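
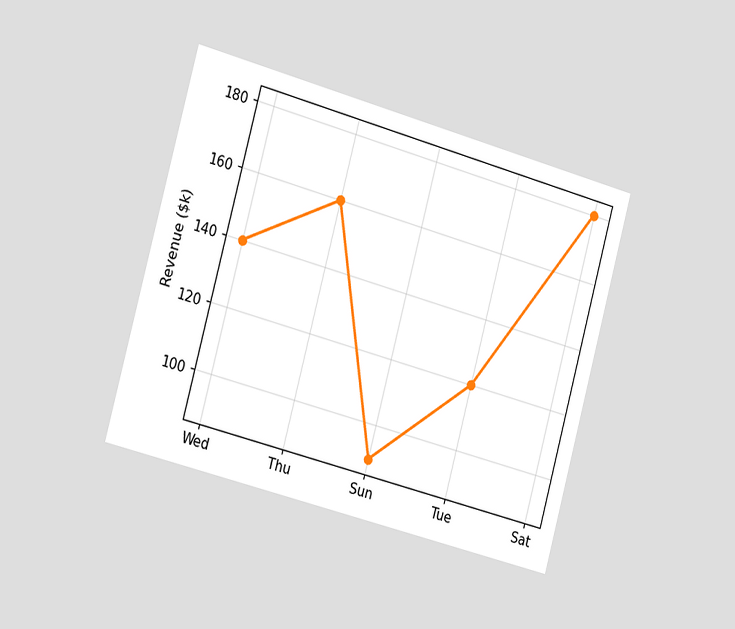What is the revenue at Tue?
The chart is tilted about 15° clockwise and viewed slightly from the left. At Tue, the line is at $120k.

$120k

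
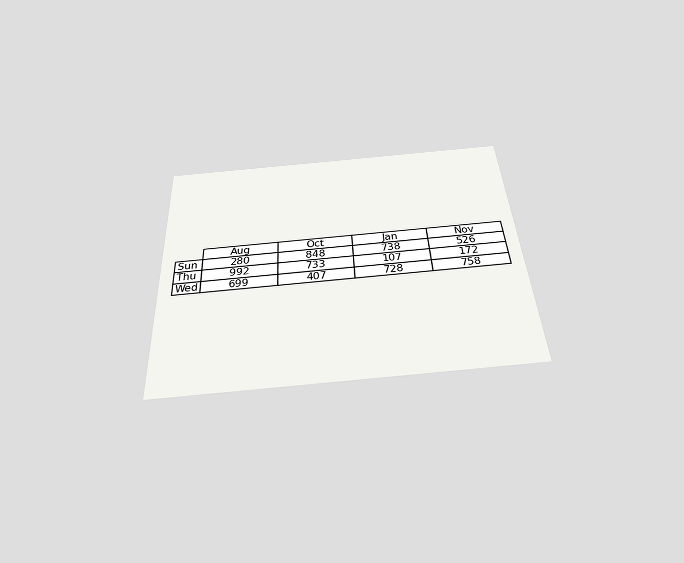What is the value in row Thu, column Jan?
The chart is tilted about 3° counter-clockwise and viewed slightly from below. The (Thu, Jan) cell reads 107.

107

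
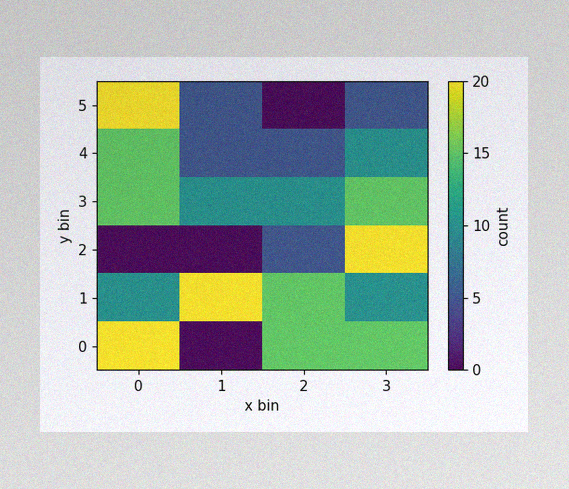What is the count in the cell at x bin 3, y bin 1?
10

The image has some photo noise and uneven lighting. Matching the cell (3, 1) against the colorbar gives 10.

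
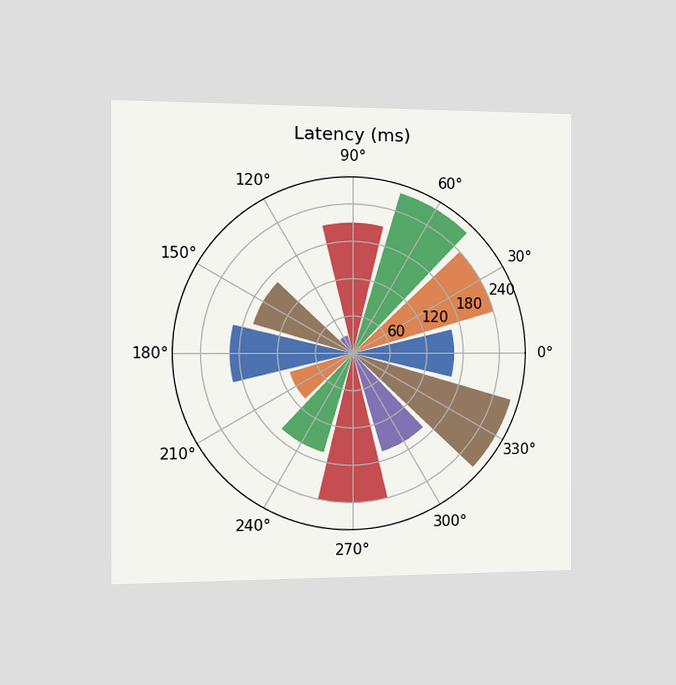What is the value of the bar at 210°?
The chart is viewed slightly from the left. The bar at 210° reaches 105ms on the radial axis.

105ms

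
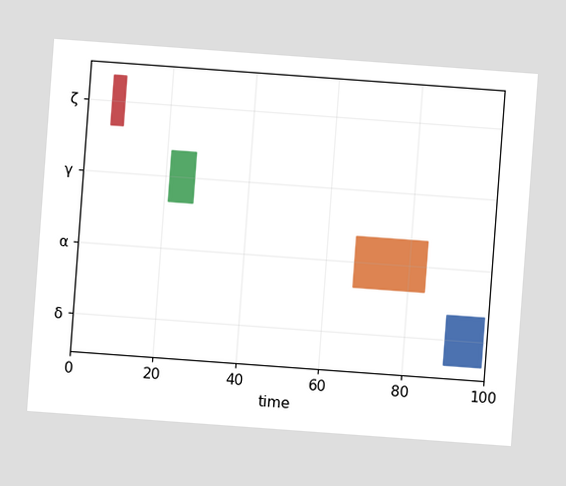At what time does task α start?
The chart is tilted about 4° clockwise. The α bar begins at t=67.

67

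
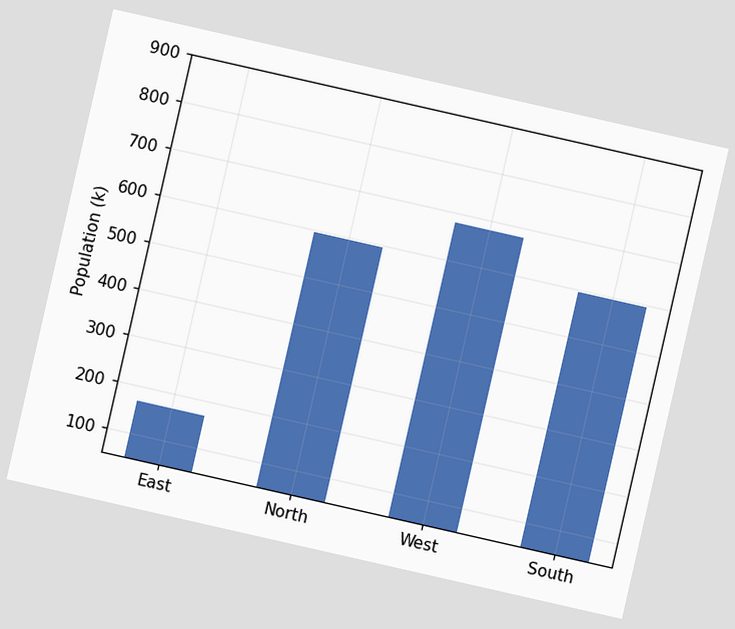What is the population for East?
170k

The chart is tilted about 13° clockwise. Reading along the chart's y-axis, the East bar reaches 170k.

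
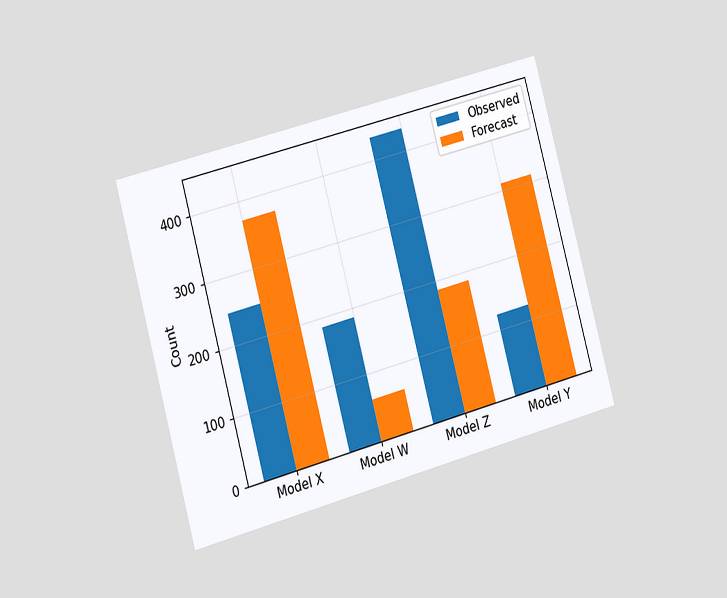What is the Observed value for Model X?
248

The chart is tilted about 15° counter-clockwise and viewed slightly from the left. The Observed bar at Model X reaches 248 on the y-axis.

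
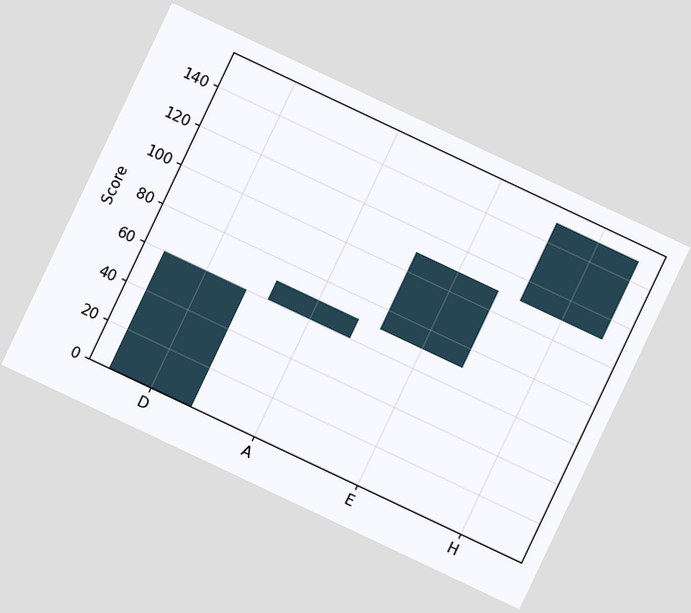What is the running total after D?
60

The chart is tilted about 25° clockwise. After D the running total reaches 60.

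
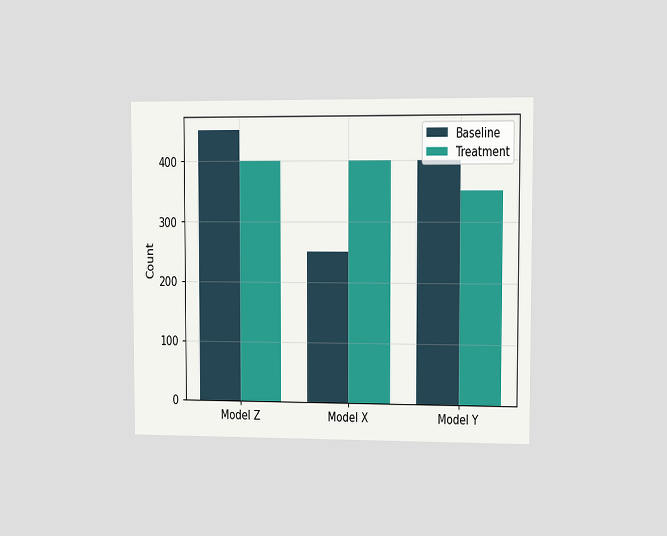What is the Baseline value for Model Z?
450

The chart is viewed slightly from the right. The Baseline bar at Model Z reaches 450 on the y-axis.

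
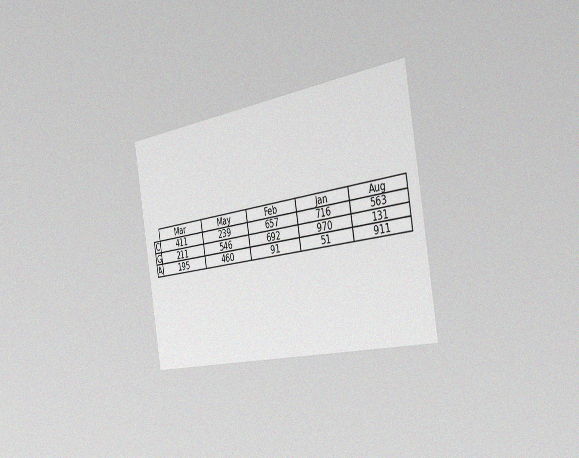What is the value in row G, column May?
The chart is tilted about 9° counter-clockwise and viewed slightly from the right, with some photo noise. The (G, May) cell reads 546.

546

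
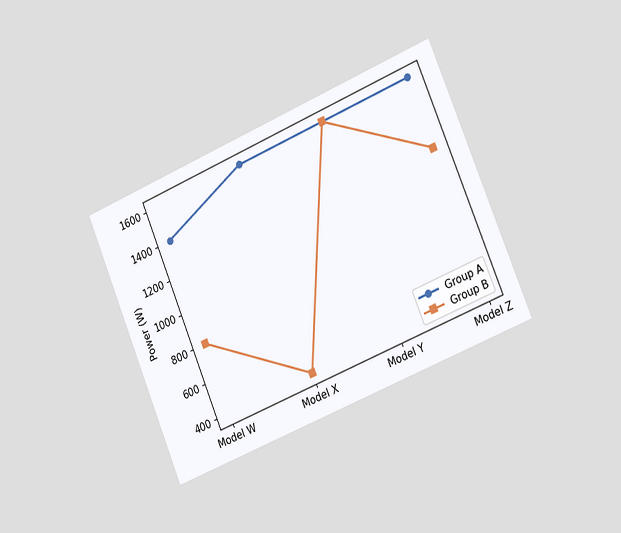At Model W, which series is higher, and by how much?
The chart is tilted about 23° counter-clockwise and viewed slightly from the right. At Model W, Group A sits above the other line by 600W.

Group A, by 600W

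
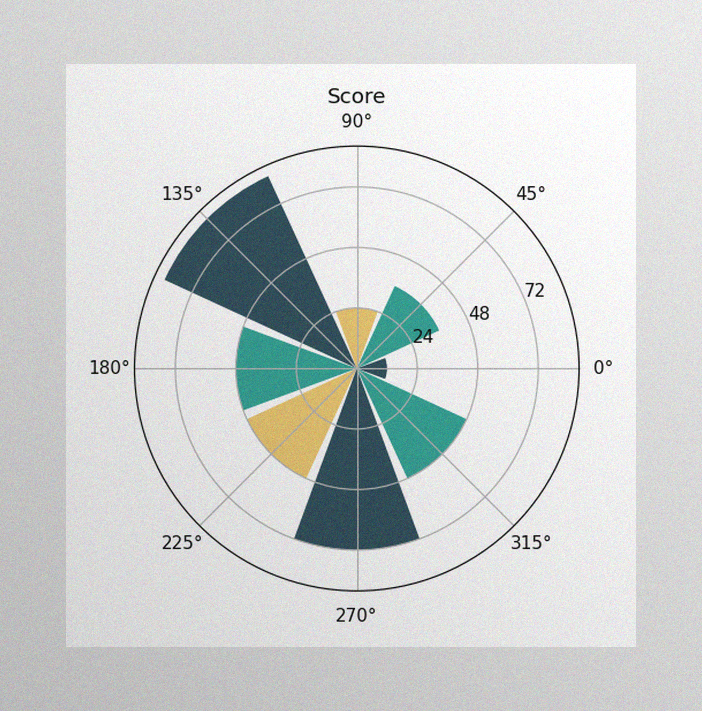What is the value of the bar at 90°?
The image has some photo noise and uneven lighting. The bar at 90° reaches 24 on the radial axis.

24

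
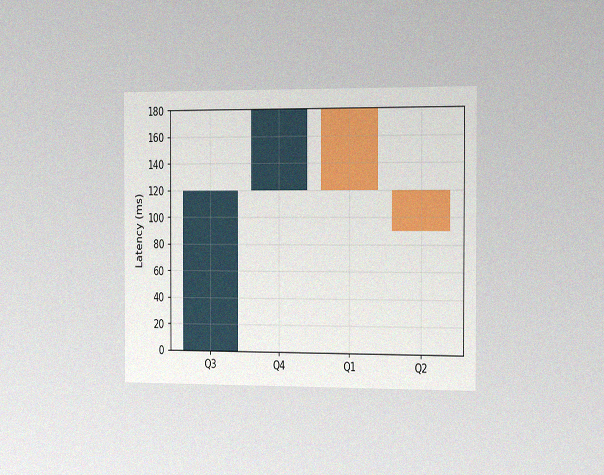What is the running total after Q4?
The chart is viewed slightly from the right, with some photo noise. After Q4 the running total reaches 180ms.

180ms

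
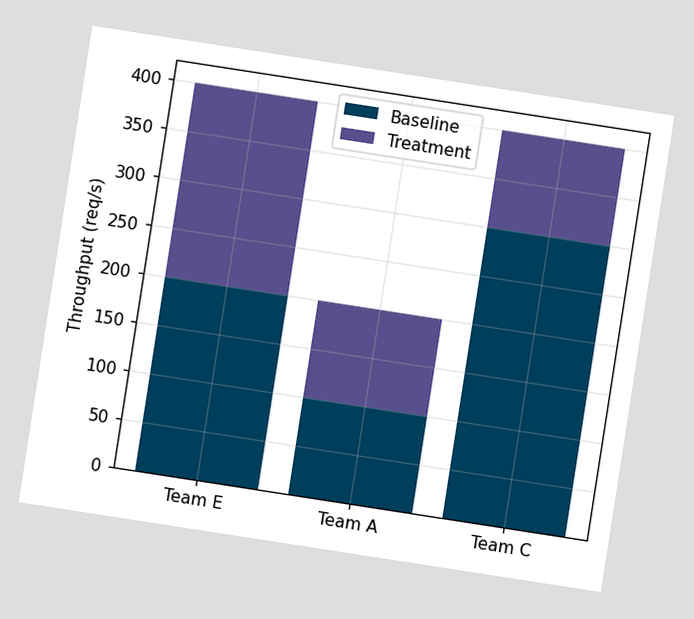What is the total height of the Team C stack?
400req/s

The chart is tilted about 9° clockwise. The Team C stack's top reaches 400req/s on the y-axis.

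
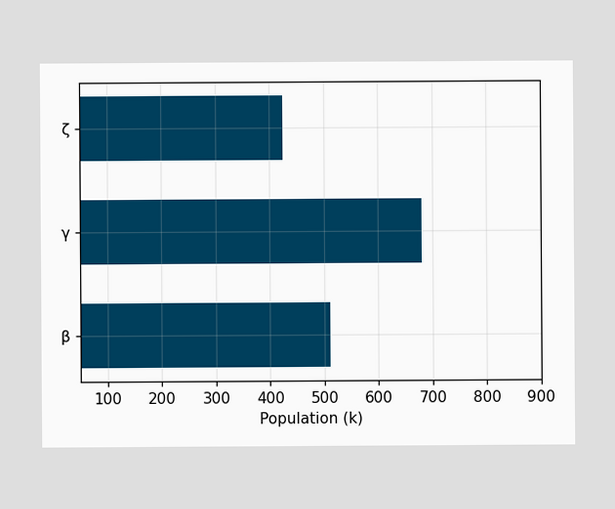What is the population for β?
Reading along the chart's x-axis, the β bar reaches 510k.

510k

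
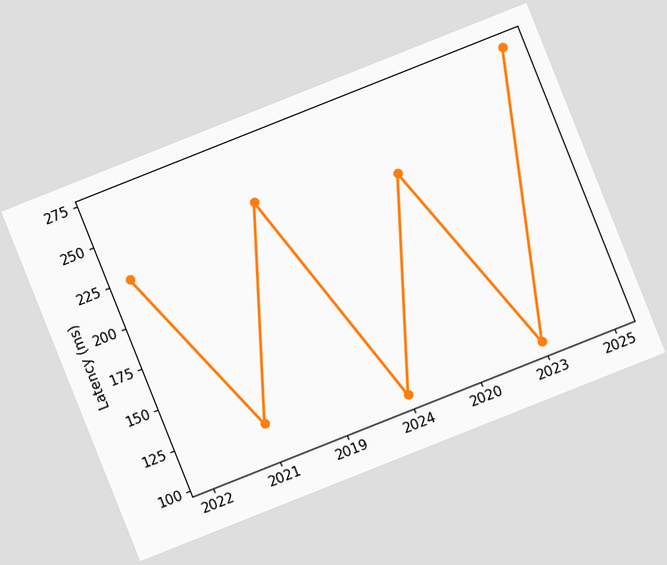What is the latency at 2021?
The chart is tilted about 22° counter-clockwise. At 2021, the line is at 120ms.

120ms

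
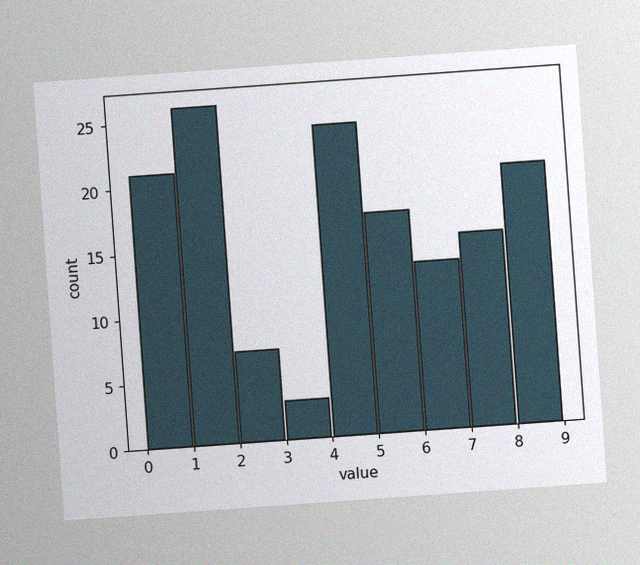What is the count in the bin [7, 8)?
The chart is tilted about 4° counter-clockwise, with some photo noise. The [7, 8) bin has height 15.

15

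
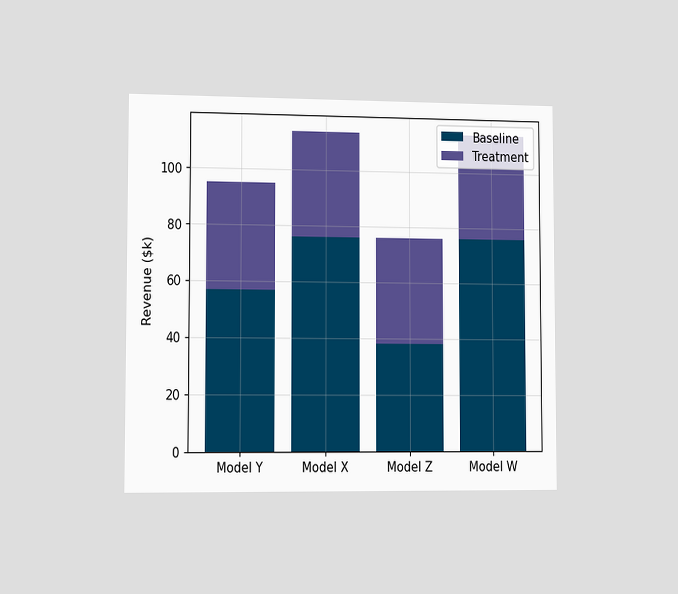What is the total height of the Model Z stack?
$76k

The chart is viewed slightly from the left. The Model Z stack's top reaches $76k on the y-axis.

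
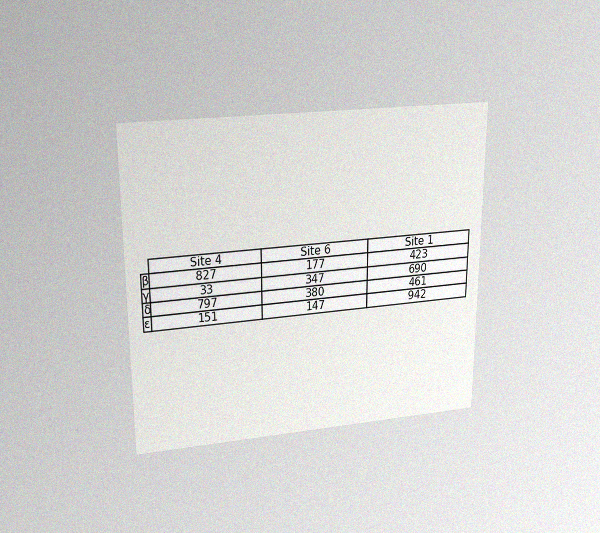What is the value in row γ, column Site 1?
690

The chart is viewed slightly from above, with some photo noise. The (γ, Site 1) cell reads 690.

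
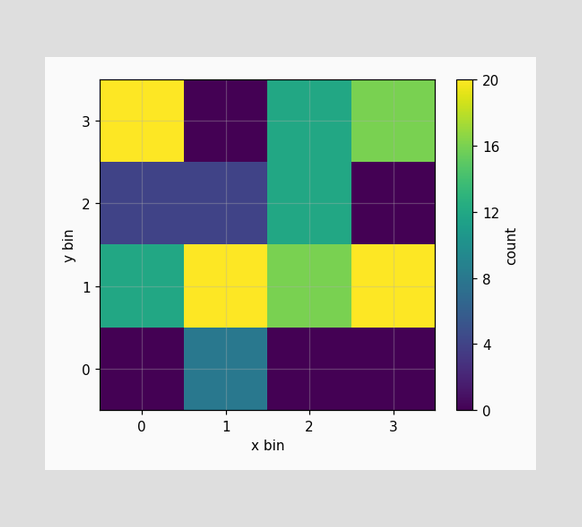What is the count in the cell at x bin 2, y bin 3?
Matching the cell (2, 3) against the colorbar gives 12.

12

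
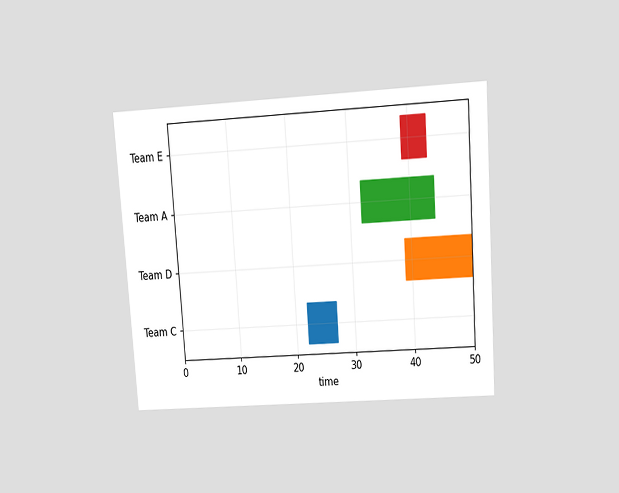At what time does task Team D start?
The chart is tilted about 4° counter-clockwise and viewed slightly from above. The Team D bar begins at t=39.

39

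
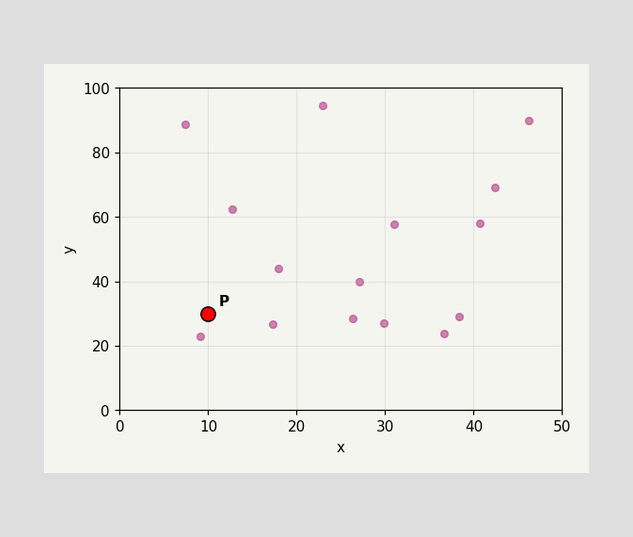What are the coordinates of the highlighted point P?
(10, 30)

Following the gridlines from P to each axis, P sits at (10, 30).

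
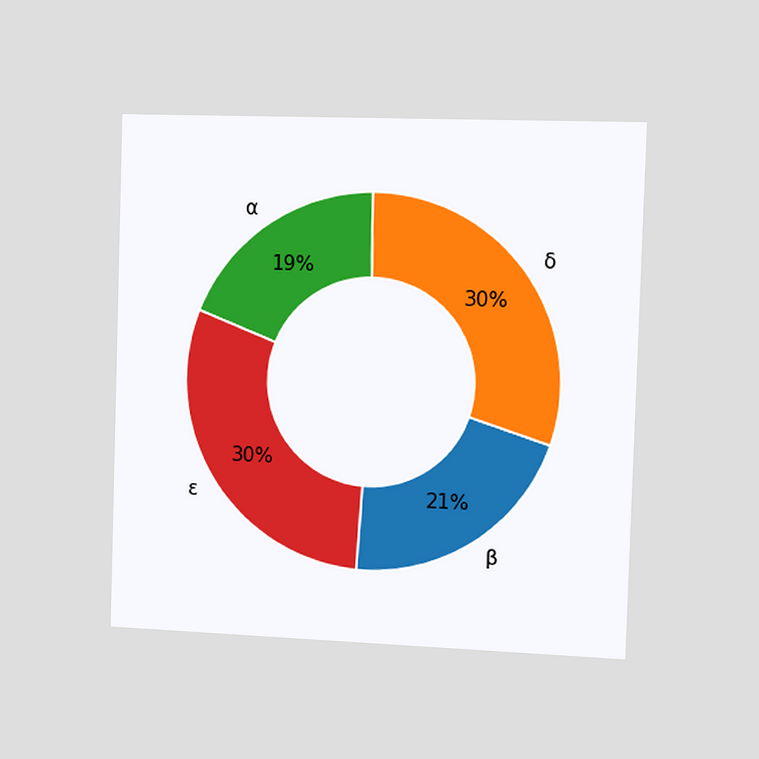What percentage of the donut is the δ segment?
The chart is viewed slightly from the right. The δ segment takes up 30% of the ring.

30%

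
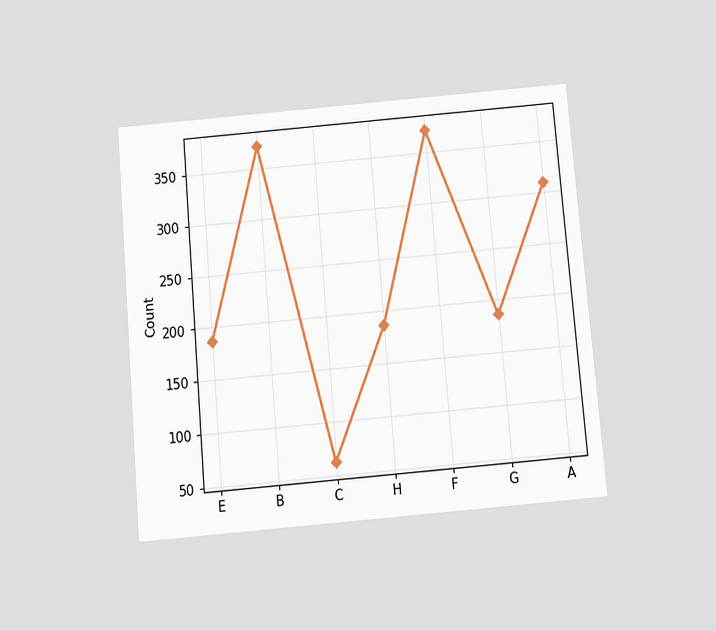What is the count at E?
186

The chart is tilted about 5° counter-clockwise and viewed slightly from below. At E, the line is at 186.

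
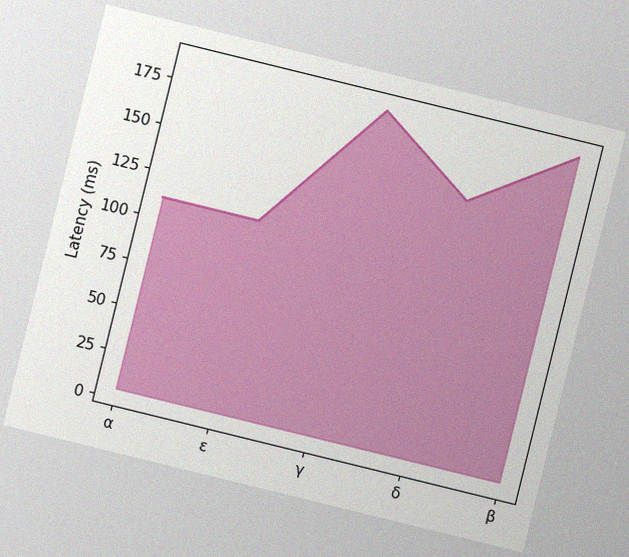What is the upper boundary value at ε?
111ms

The chart is tilted about 14° clockwise, with some photo noise. At ε the upper boundary is at 111ms.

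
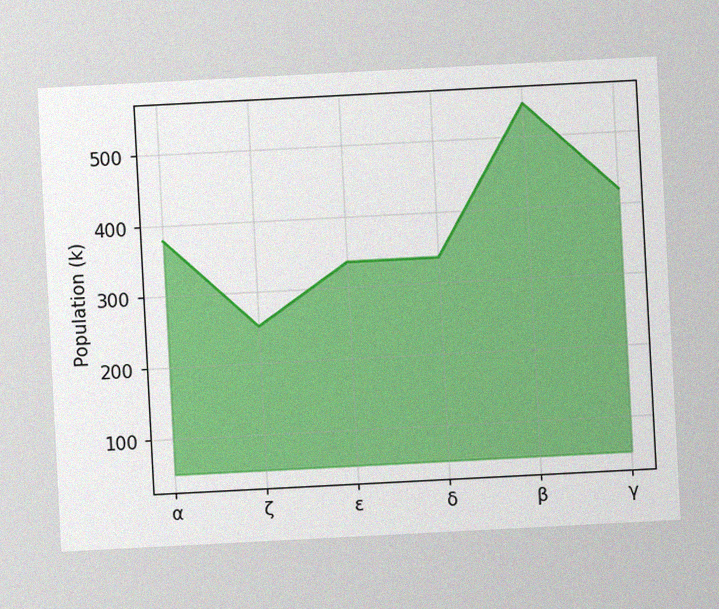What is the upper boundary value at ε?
336k

The chart is tilted about 3° counter-clockwise, with some photo noise. At ε the upper boundary is at 336k.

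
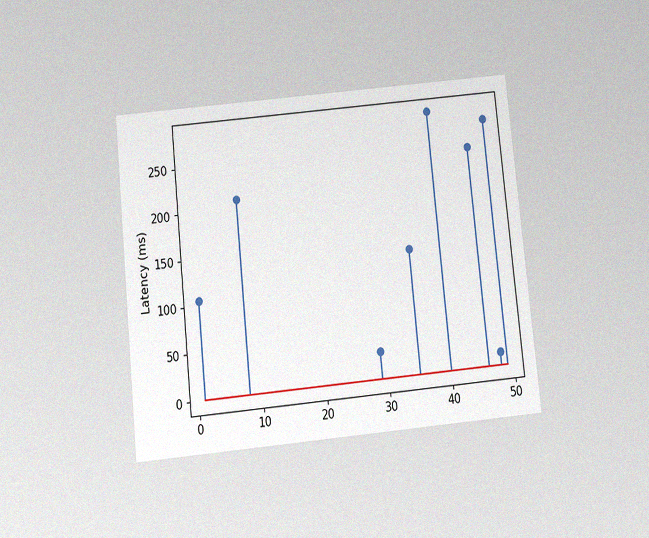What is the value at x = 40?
The chart is tilted about 6° counter-clockwise and viewed slightly from below, with some photo noise. The stem at x=40 reaches 285ms.

285ms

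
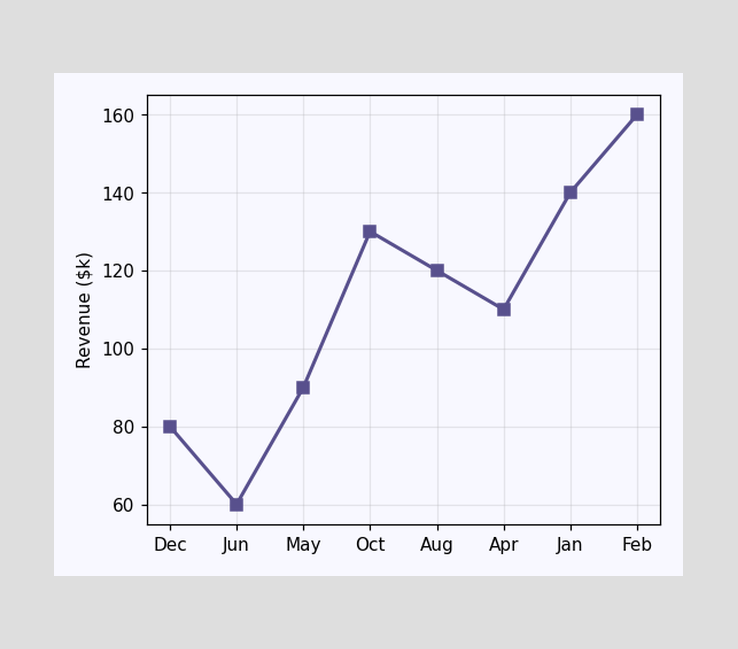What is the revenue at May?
$90k

At May, the line is at $90k.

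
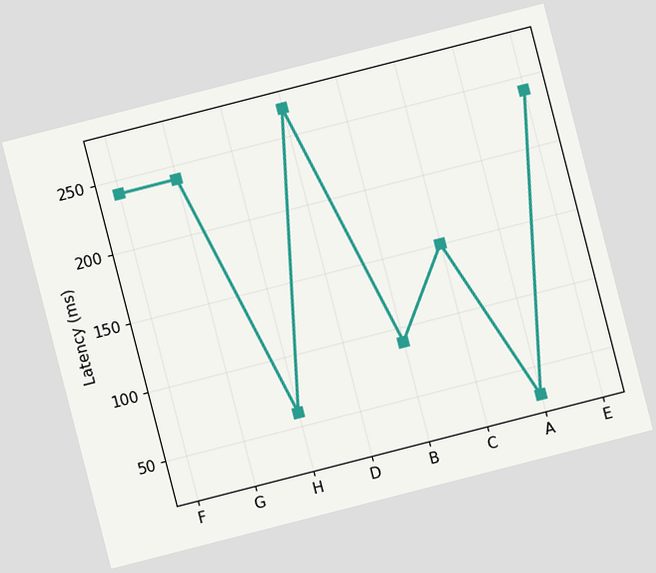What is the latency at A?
The chart is tilted about 14° counter-clockwise. At A, the line is at 30ms.

30ms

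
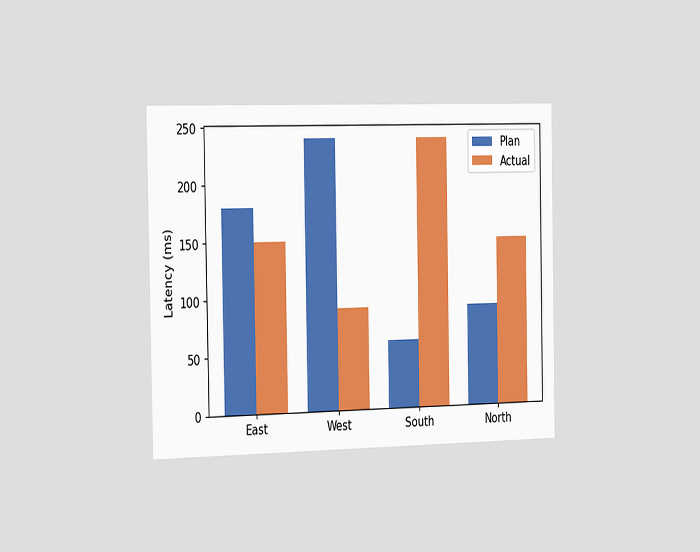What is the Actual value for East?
150ms

The chart is viewed slightly from the left. The Actual bar at East reaches 150ms on the y-axis.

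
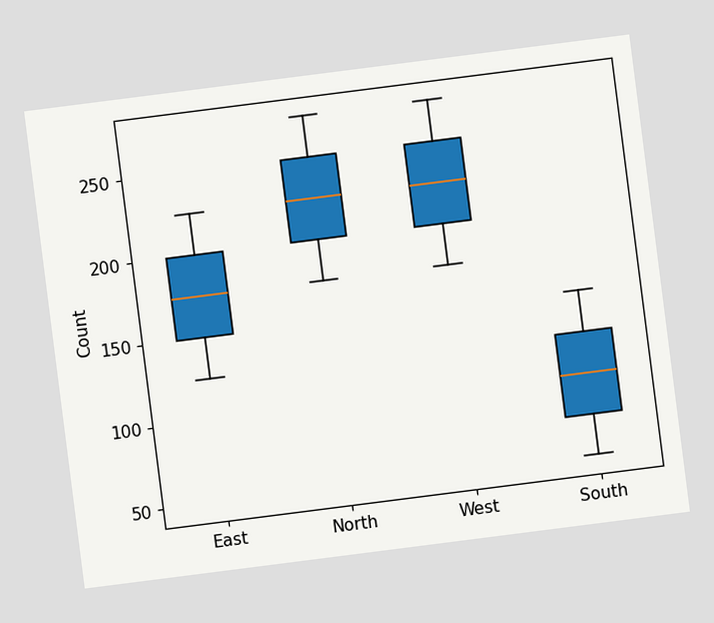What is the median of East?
The chart is tilted about 7° counter-clockwise. The median line in the East box sits at 175.

175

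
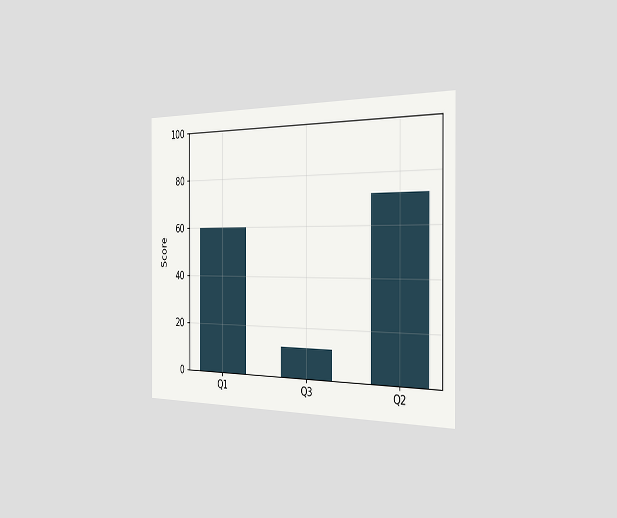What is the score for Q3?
The chart is viewed slightly from the right. Reading along the chart's y-axis, the Q3 bar reaches 12.

12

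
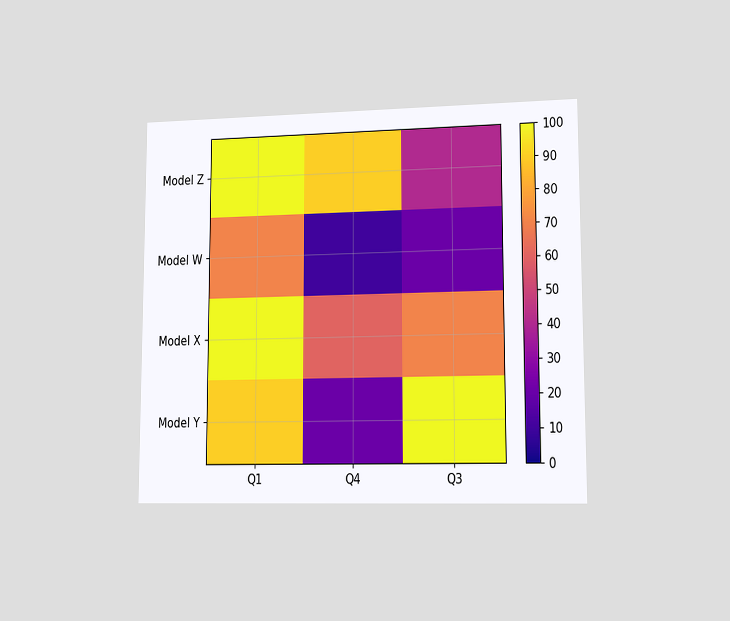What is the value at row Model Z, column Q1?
100

The chart is viewed slightly from the right. Matching cell (Model Z, Q1) against the colorbar gives 100.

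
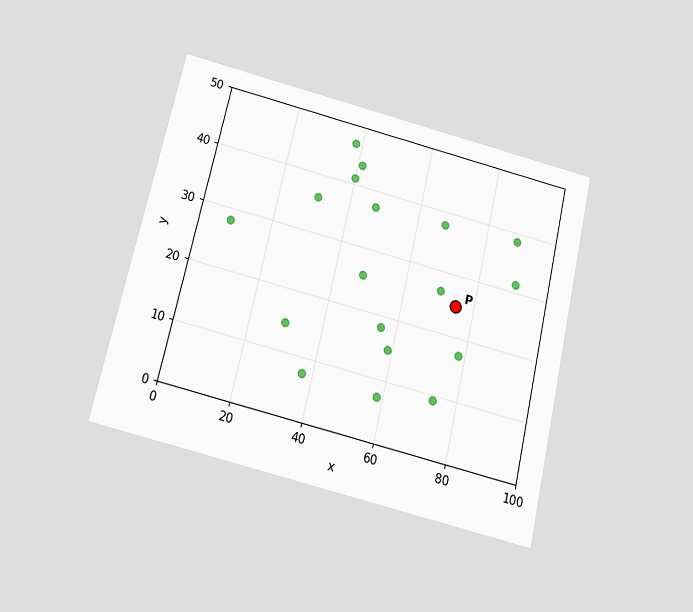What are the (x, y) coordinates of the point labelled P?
(75, 25)

The chart is tilted about 13° clockwise and viewed slightly from below. Following the gridlines from P to each axis, P sits at (75, 25).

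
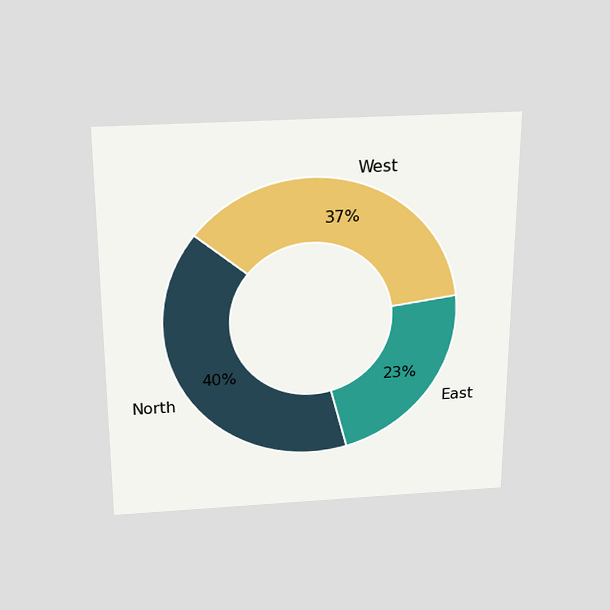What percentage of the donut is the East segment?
23%

The chart is viewed slightly from above. The East segment takes up 23% of the ring.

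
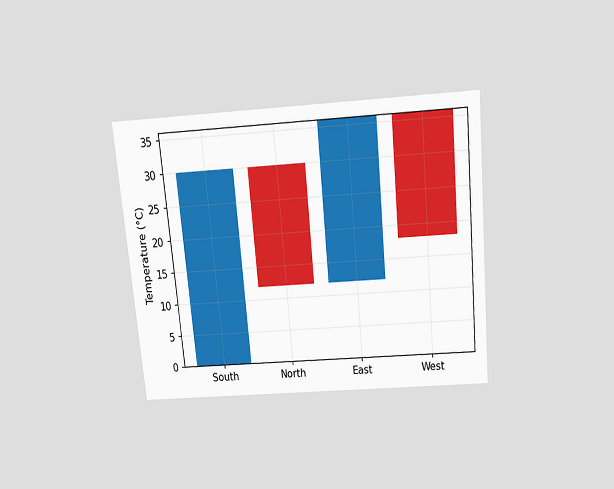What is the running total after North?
The chart is tilted about 5° counter-clockwise and viewed slightly from above. After North the running total reaches 12°C.

12°C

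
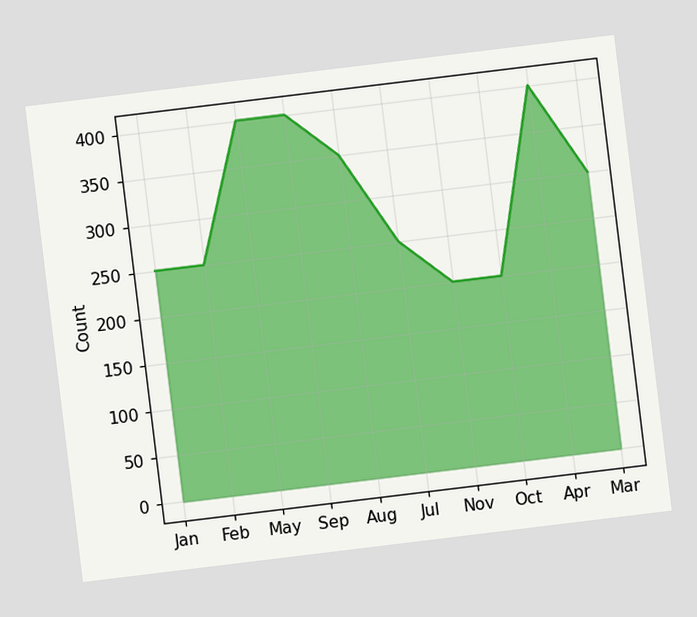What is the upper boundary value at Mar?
The chart is tilted about 7° counter-clockwise. At Mar the upper boundary is at 300.

300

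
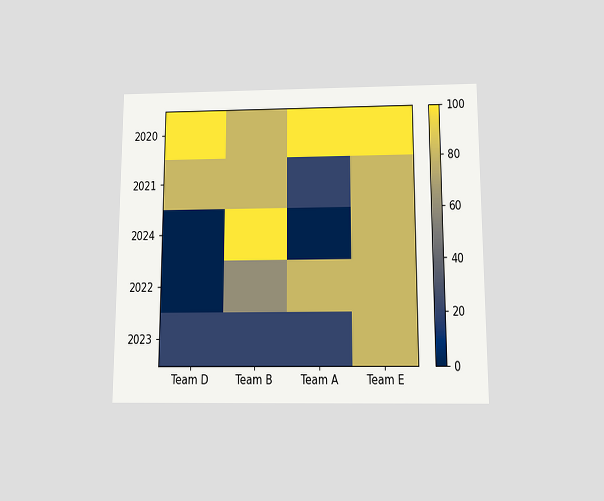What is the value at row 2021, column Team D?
80

The chart is viewed slightly from below. Matching cell (2021, Team D) against the colorbar gives 80.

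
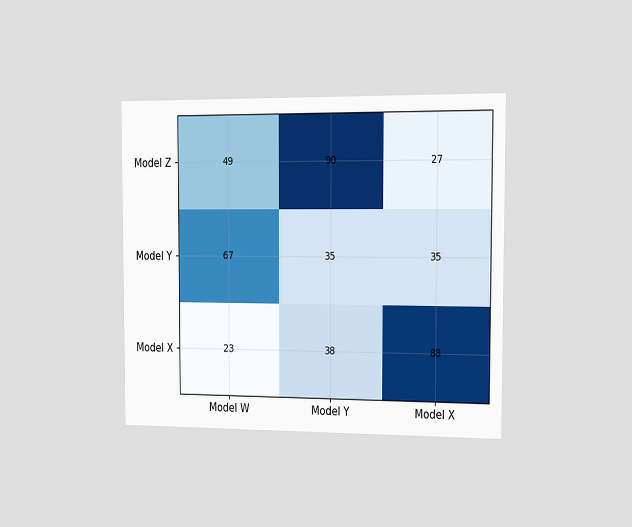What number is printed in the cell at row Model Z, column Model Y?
The chart is viewed slightly from the right. The (Model Z, Model Y) cell reads 90.

90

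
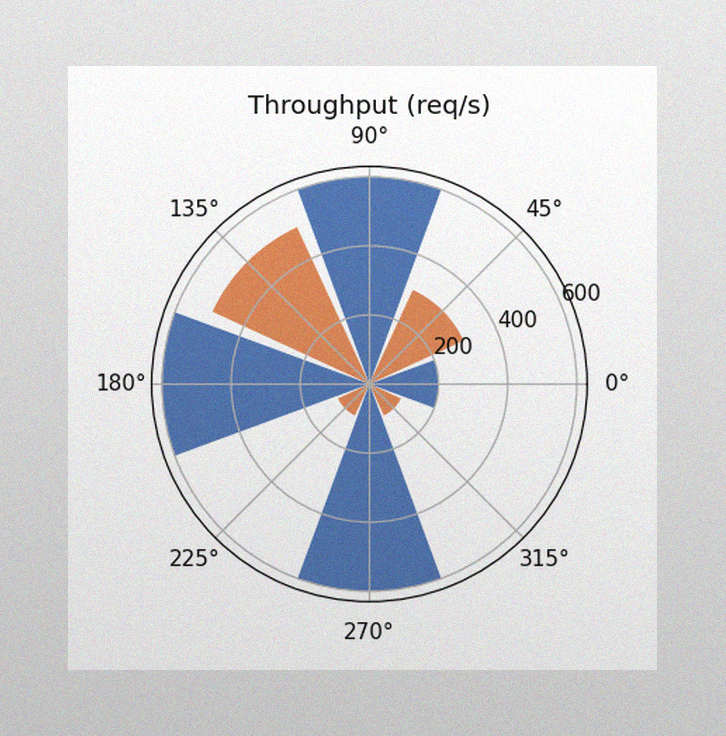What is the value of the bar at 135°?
500req/s

The image has some photo noise and uneven lighting. The bar at 135° reaches 500req/s on the radial axis.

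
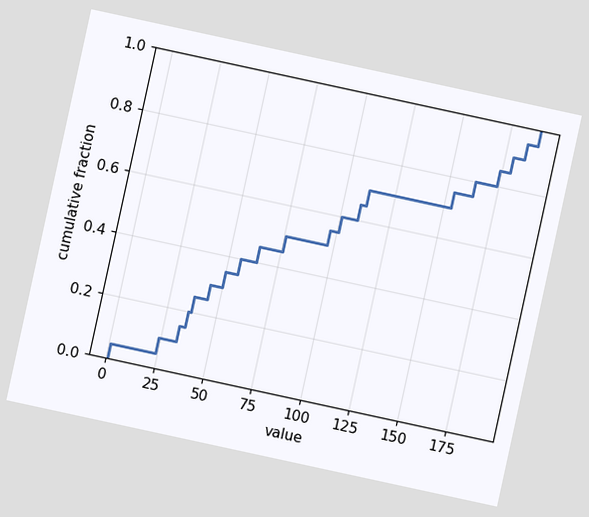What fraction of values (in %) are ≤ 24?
10%

The chart is tilted about 12° clockwise. At x=24 the ECDF step is at 10%.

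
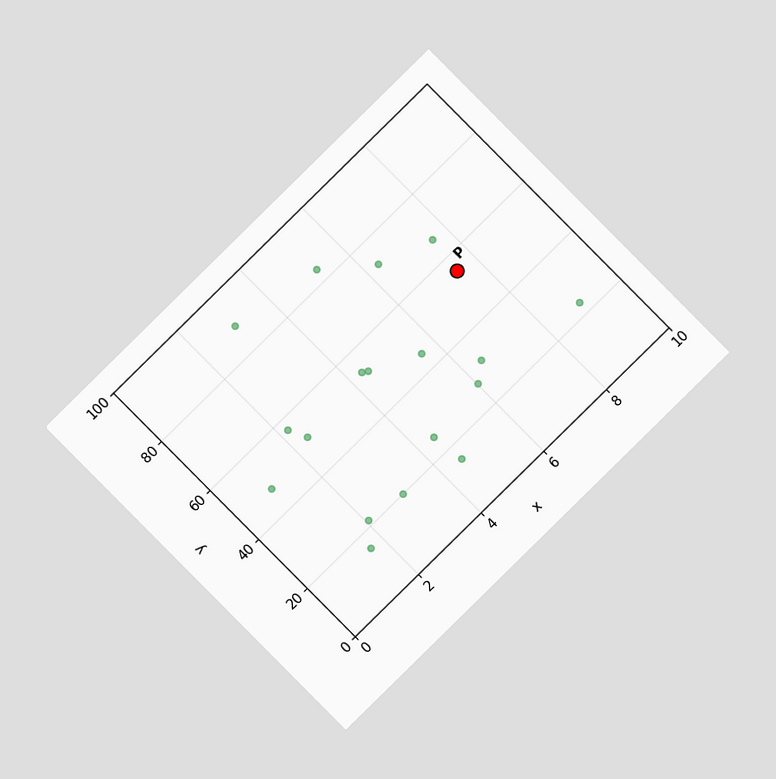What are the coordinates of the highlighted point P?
The chart is tilted about 45° counter-clockwise and viewed at a slight angle. Following the gridlines from P to each axis, P sits at (7.5, 55).

(7.5, 55)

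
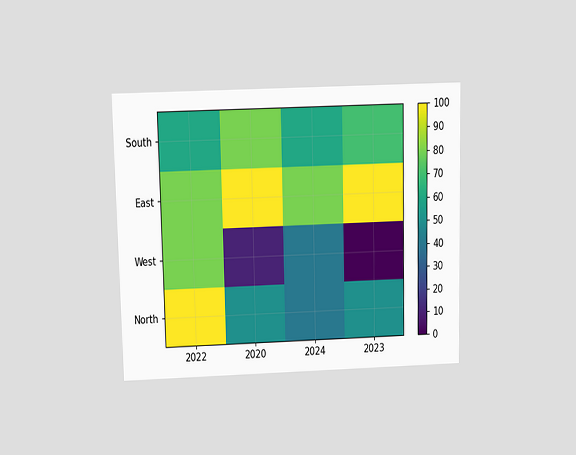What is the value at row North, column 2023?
The chart is viewed slightly from above. Matching cell (North, 2023) against the colorbar gives 50.

50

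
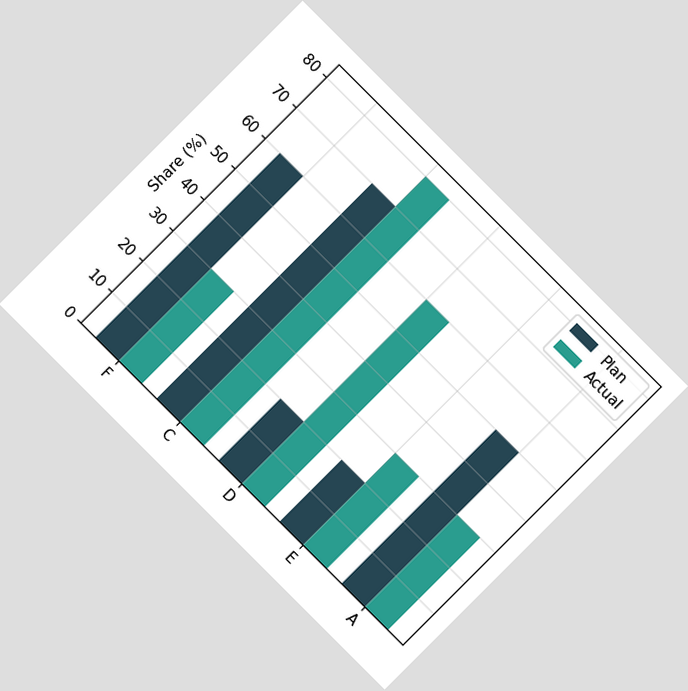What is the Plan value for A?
The chart is tilted about 45° clockwise. The Plan bar at A reaches 50% on the y-axis.

50%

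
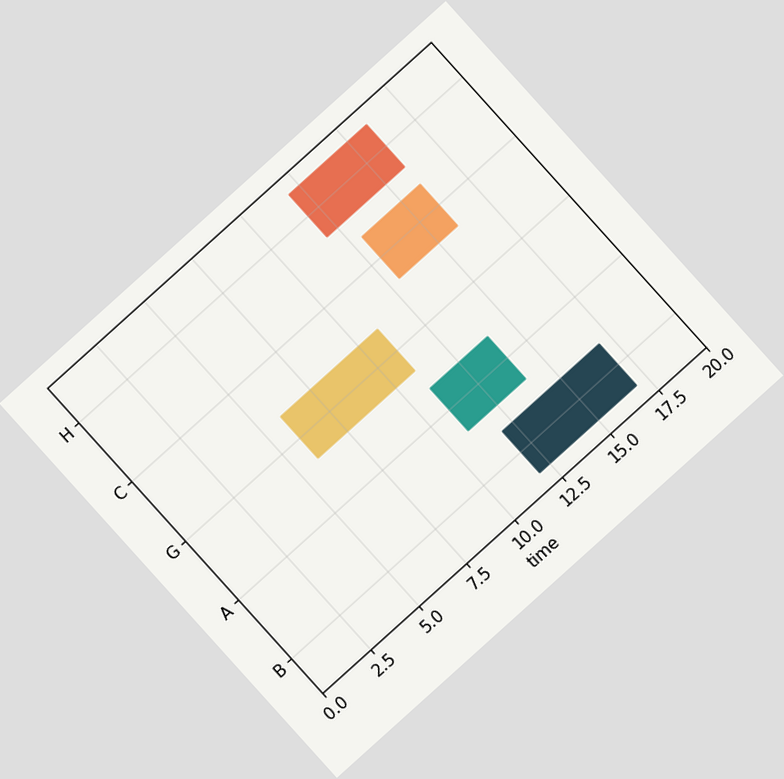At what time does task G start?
The chart is tilted about 42° counter-clockwise. The G bar begins at t=6.

6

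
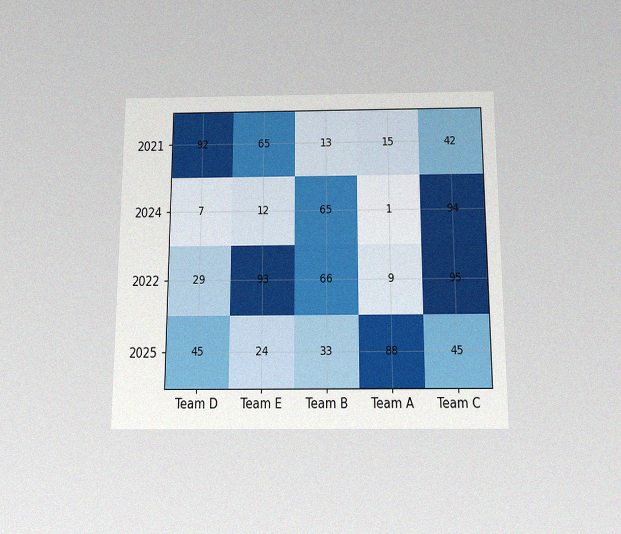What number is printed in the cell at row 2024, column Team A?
The chart is viewed slightly from below, with some photo noise. The (2024, Team A) cell reads 1.

1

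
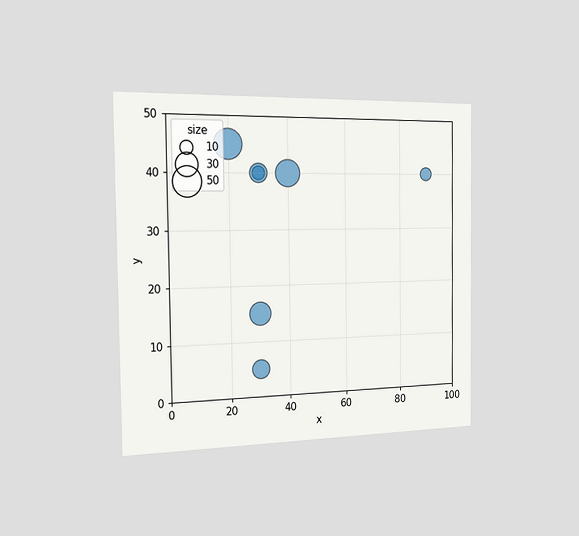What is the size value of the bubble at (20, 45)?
The chart is viewed slightly from the left. Matching the bubble at (20, 45) against the size legend gives 50.

50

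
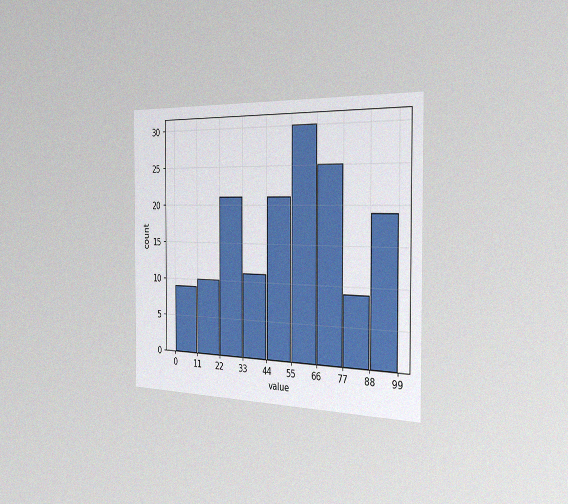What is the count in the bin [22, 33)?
The chart is viewed slightly from the right, with some photo noise. The [22, 33) bin has height 21.

21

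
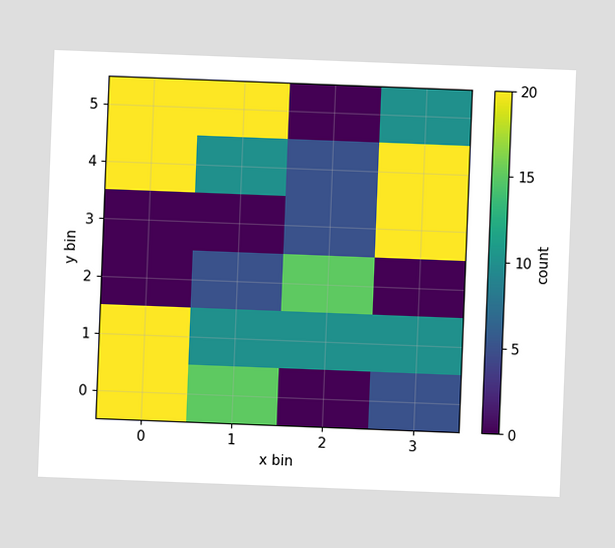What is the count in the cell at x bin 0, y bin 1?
The chart is tilted about 2° clockwise. Matching the cell (0, 1) against the colorbar gives 20.

20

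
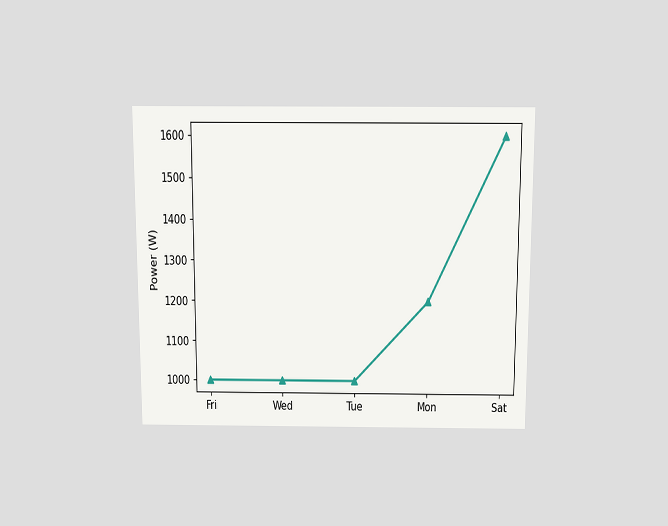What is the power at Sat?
The chart is viewed slightly from above. At Sat, the line is at 1600W.

1600W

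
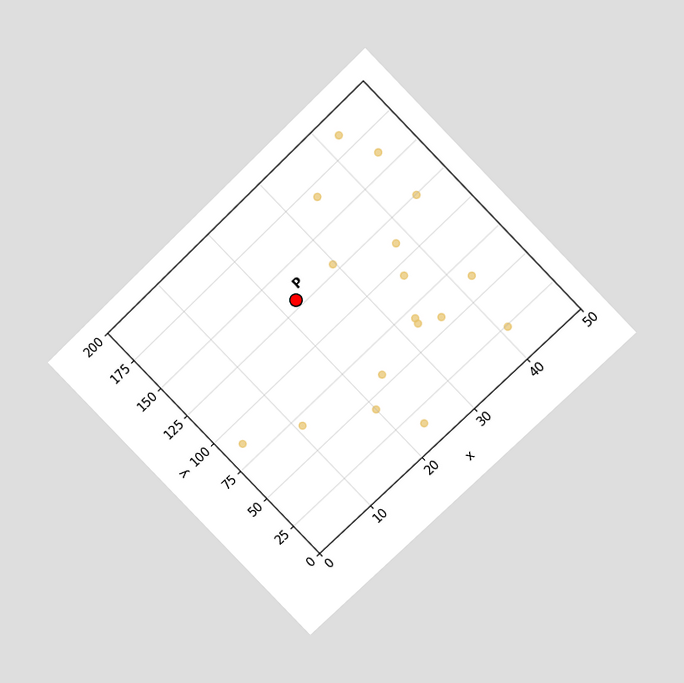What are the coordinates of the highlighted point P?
The chart is tilted about 44° counter-clockwise and viewed at a slight angle. Following the gridlines from P to each axis, P sits at (22.5, 130).

(22.5, 130)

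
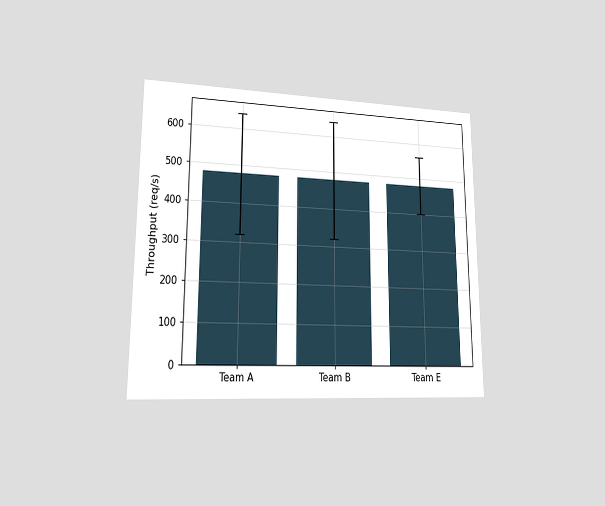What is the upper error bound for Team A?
The chart is viewed at a slight angle. The Team A bar's upper whisker reaches 640req/s.

640req/s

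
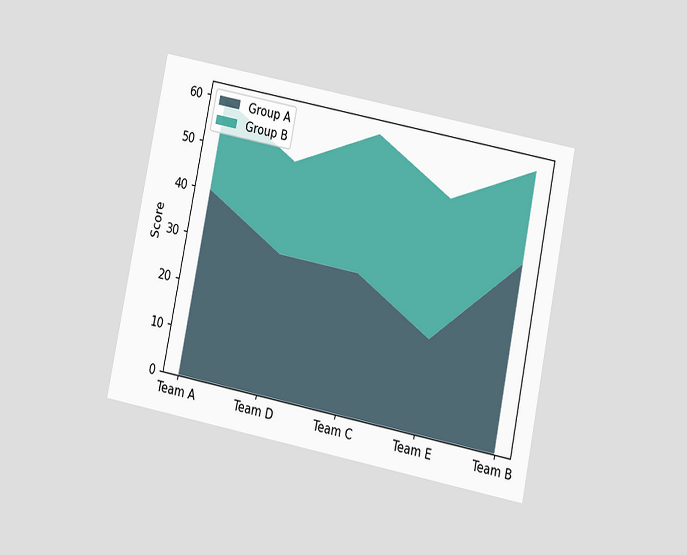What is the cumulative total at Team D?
The chart is tilted about 11° clockwise and viewed at a slight angle. The stacked total at Team D reaches 50.

50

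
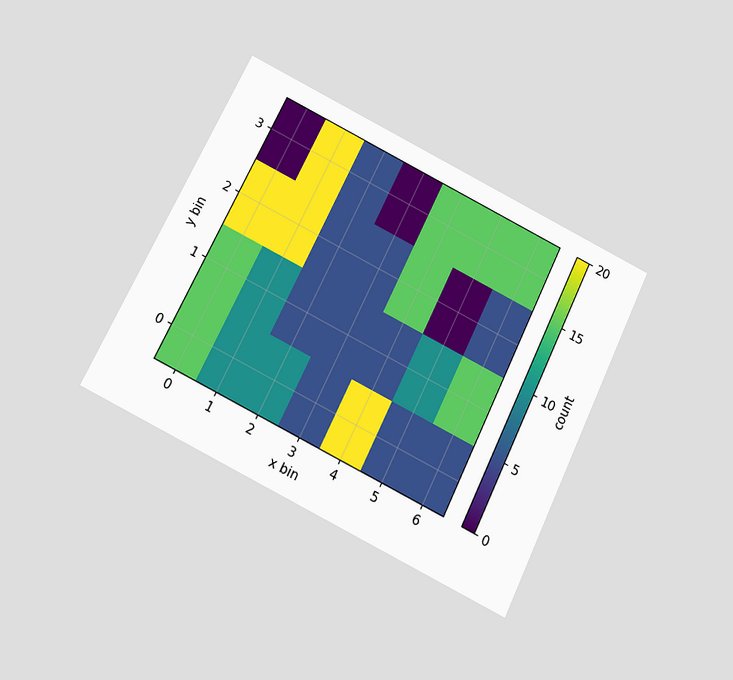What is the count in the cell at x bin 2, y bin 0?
10

The chart is tilted about 26° clockwise and viewed slightly from below. Matching the cell (2, 0) against the colorbar gives 10.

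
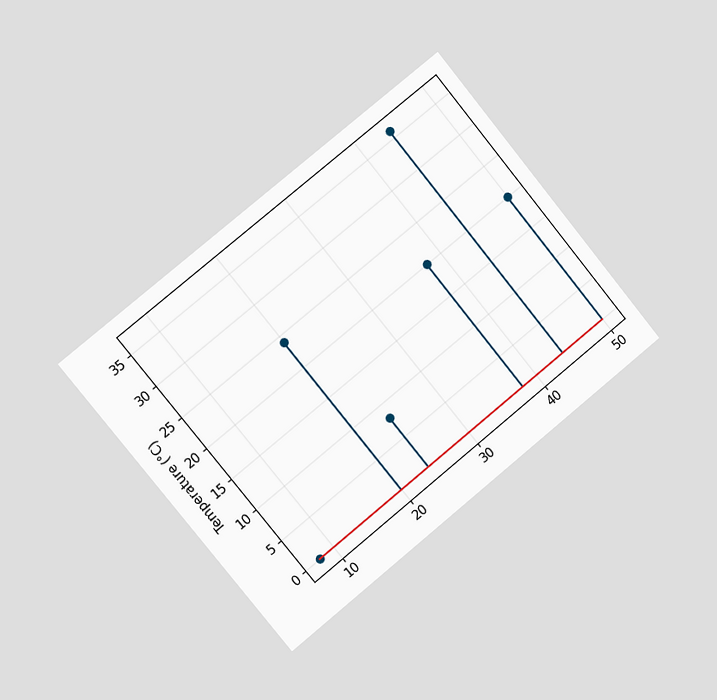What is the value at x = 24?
The chart is tilted about 39° counter-clockwise and viewed at a slight angle. The stem at x=24 reaches 8°C.

8°C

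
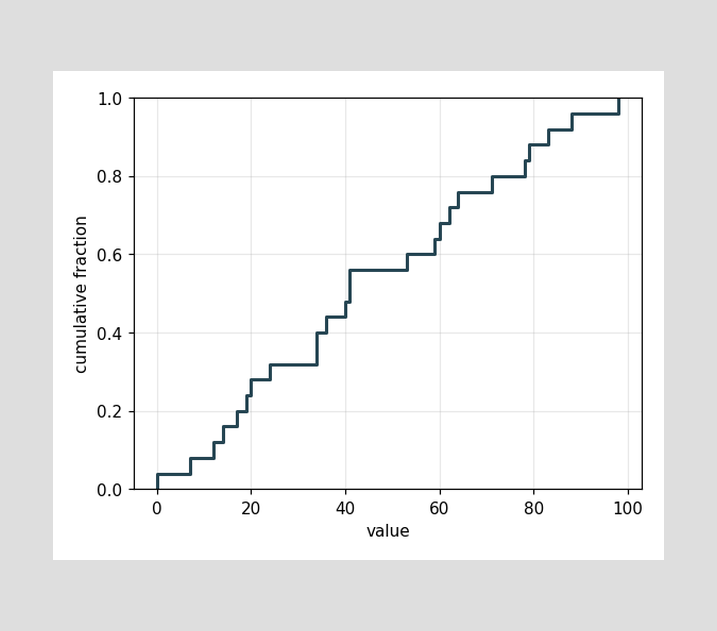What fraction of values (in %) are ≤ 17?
At x=17 the ECDF step is at 20%.

20%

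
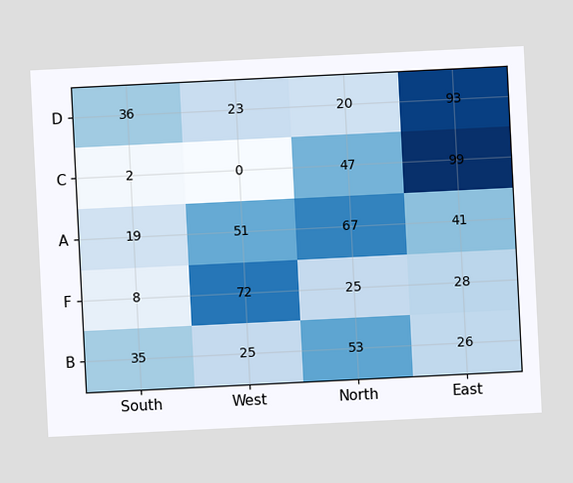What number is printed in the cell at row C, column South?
2

The chart is tilted about 3° counter-clockwise. The (C, South) cell reads 2.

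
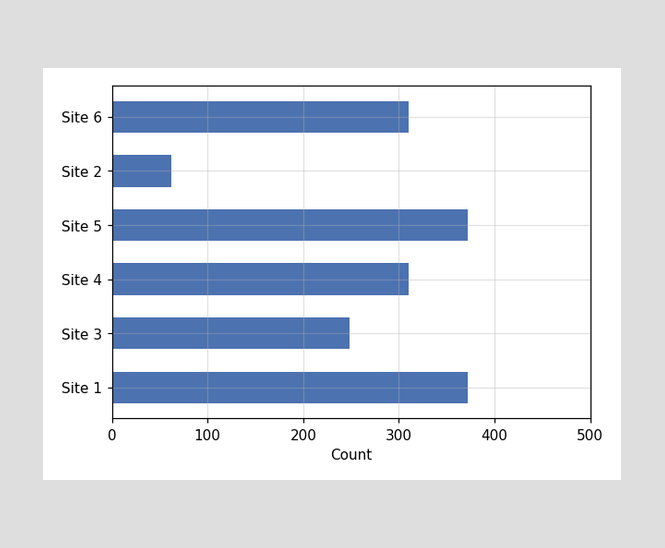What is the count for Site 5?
372

Reading along the chart's x-axis, the Site 5 bar reaches 372.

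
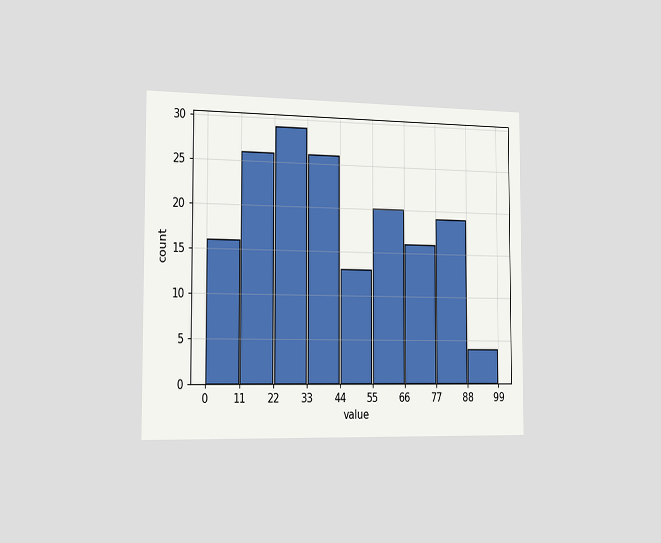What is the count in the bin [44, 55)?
13

The chart is viewed slightly from the left. The [44, 55) bin has height 13.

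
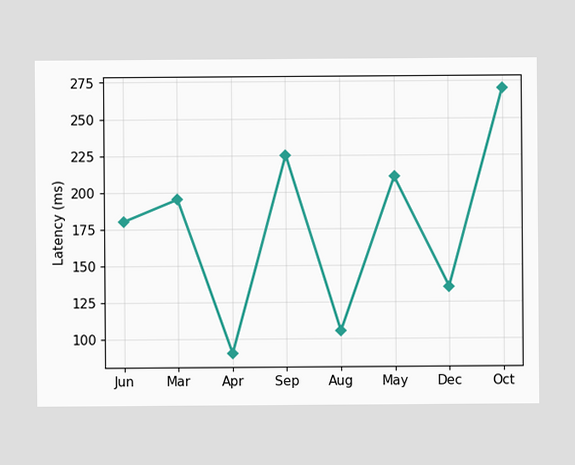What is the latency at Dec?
135ms

At Dec, the line is at 135ms.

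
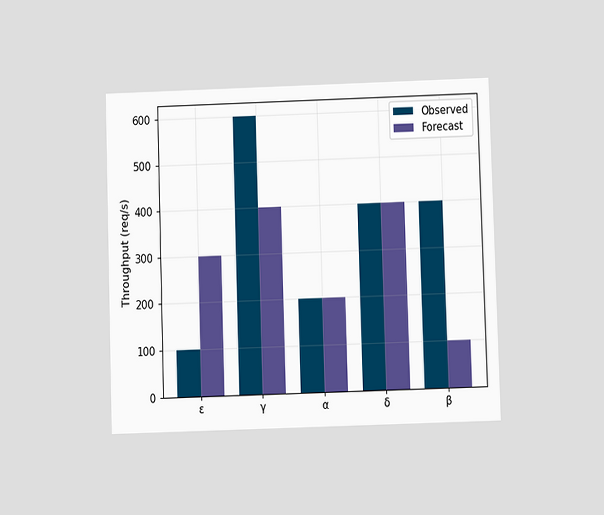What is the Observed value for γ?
600req/s

The chart is viewed at a slight angle. The Observed bar at γ reaches 600req/s on the y-axis.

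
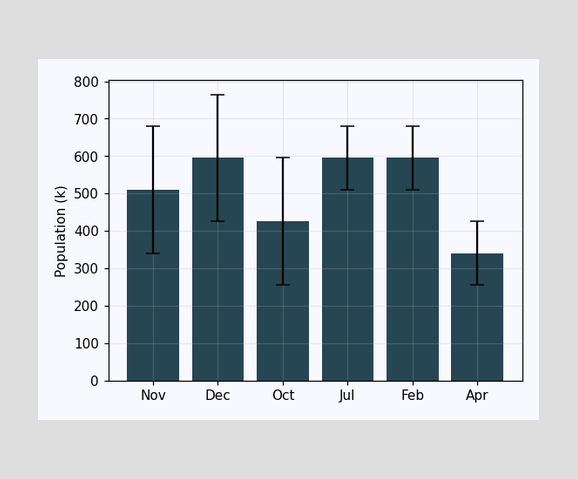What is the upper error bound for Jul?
680k

The Jul bar's upper whisker reaches 680k.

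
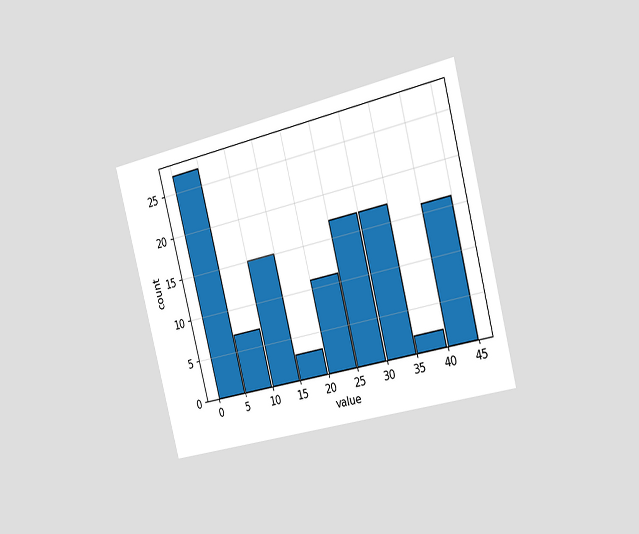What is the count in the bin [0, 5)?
The chart is tilted about 14° counter-clockwise and viewed slightly from the right. The [0, 5) bin has height 27.

27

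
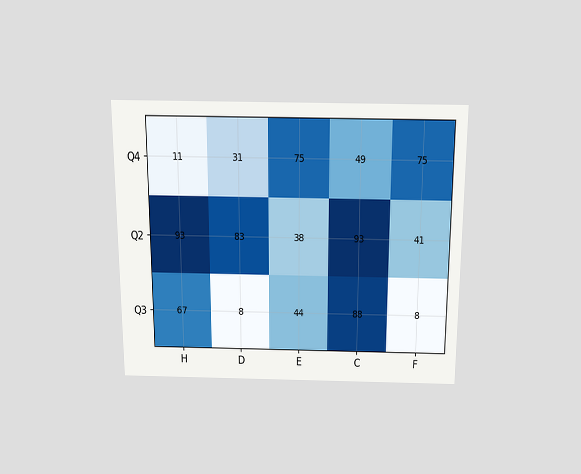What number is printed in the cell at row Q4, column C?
49

The chart is viewed slightly from above. The (Q4, C) cell reads 49.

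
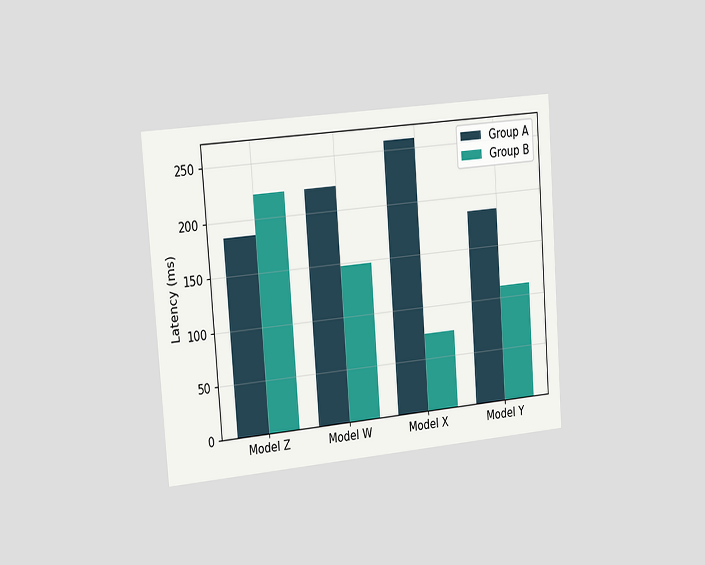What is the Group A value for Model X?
The chart is tilted about 4° counter-clockwise and viewed slightly from the left. The Group A bar at Model X reaches 259ms on the y-axis.

259ms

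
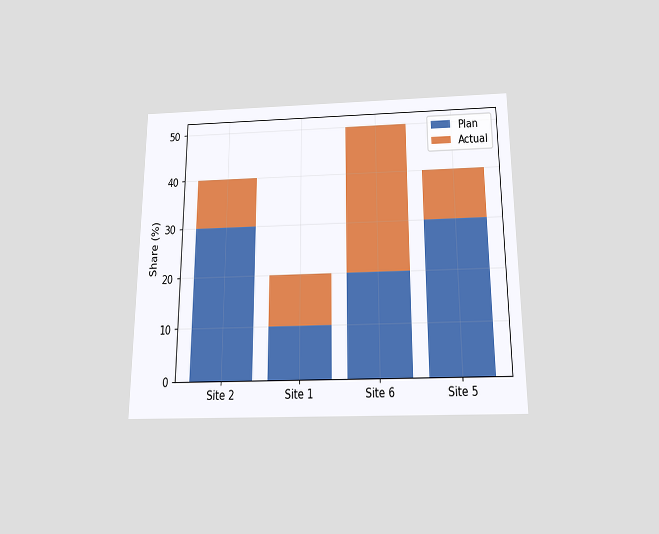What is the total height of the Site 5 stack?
40%

The chart is viewed slightly from below. The Site 5 stack's top reaches 40% on the y-axis.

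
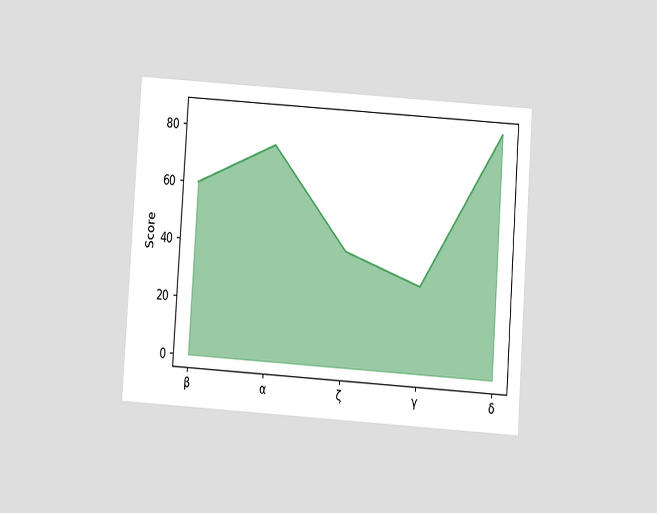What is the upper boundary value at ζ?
40

The chart is tilted about 4° clockwise and viewed slightly from below. At ζ the upper boundary is at 40.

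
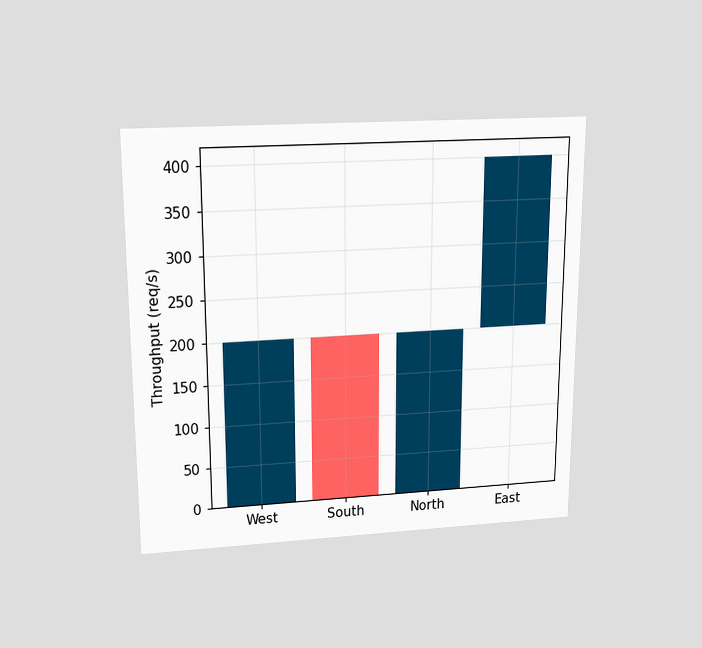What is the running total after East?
The chart is viewed slightly from above. After East the running total reaches 400req/s.

400req/s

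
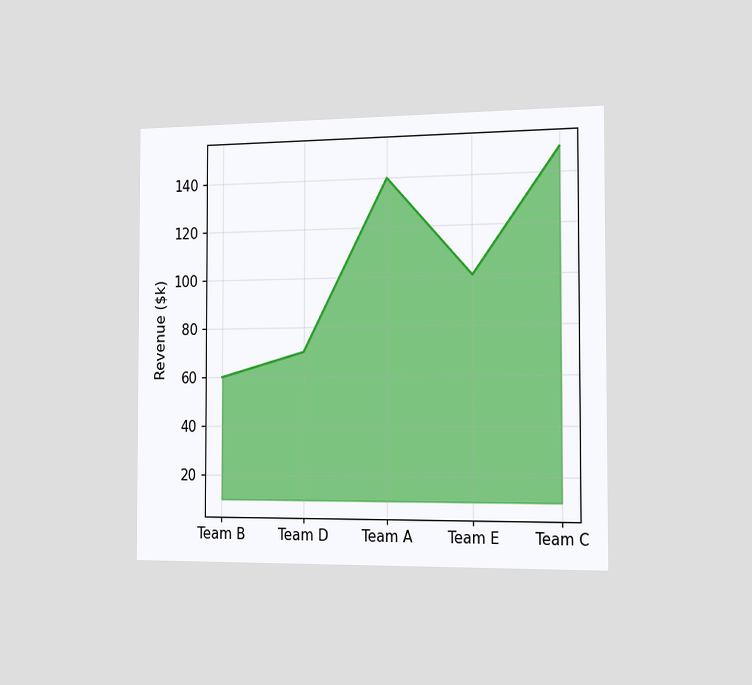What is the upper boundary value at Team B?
$60k

The chart is viewed slightly from the right. At Team B the upper boundary is at $60k.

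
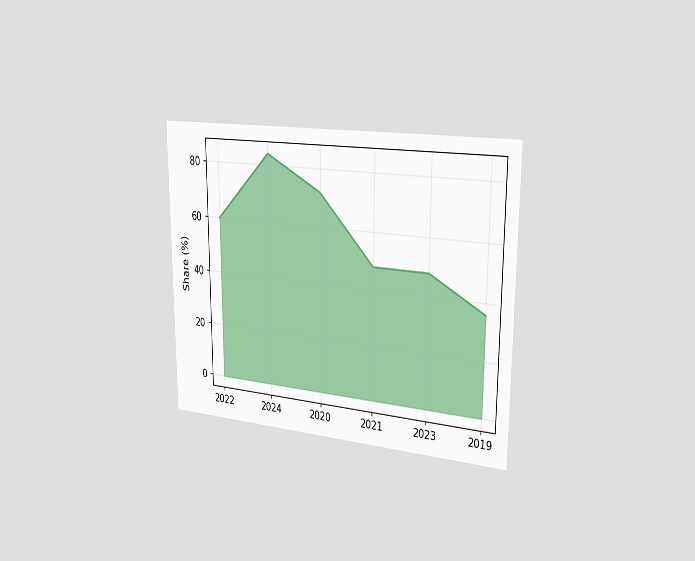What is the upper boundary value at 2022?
The chart is viewed slightly from the right. At 2022 the upper boundary is at 60%.

60%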